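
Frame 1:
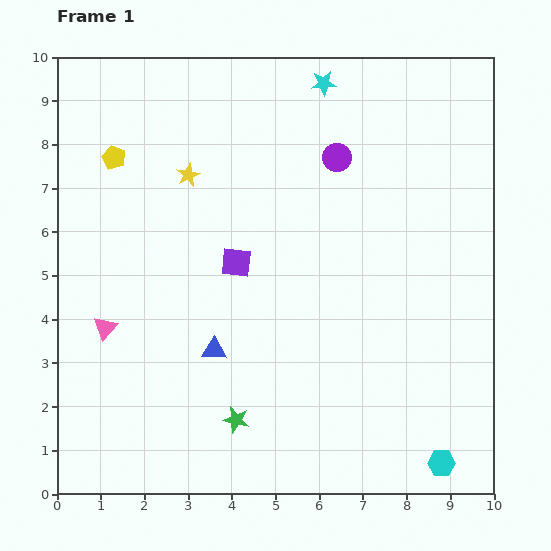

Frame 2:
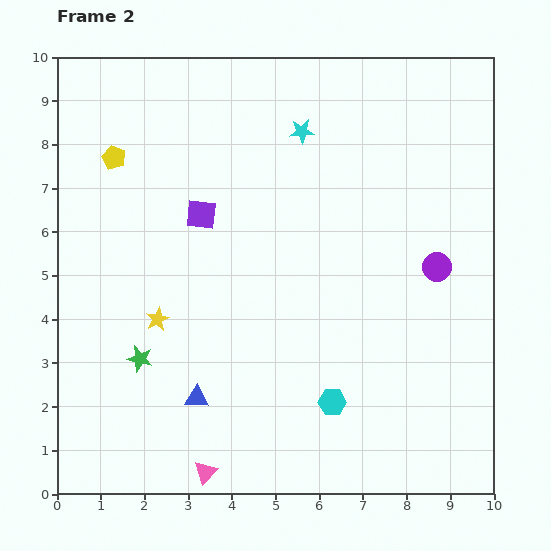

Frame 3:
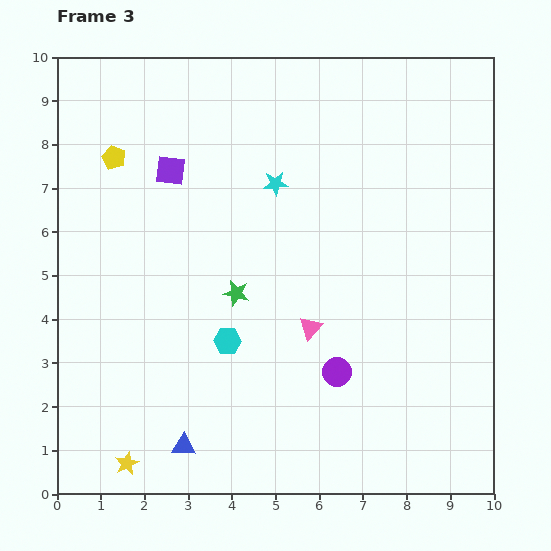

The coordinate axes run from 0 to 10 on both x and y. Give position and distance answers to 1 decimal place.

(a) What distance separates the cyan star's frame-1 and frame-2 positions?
1.2

The cyan star moved from (6.1, 9.4) to (5.6, 8.3), a distance of √(0.5² + 1.1²) ≈ 1.2.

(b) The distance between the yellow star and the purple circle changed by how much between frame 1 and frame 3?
+1.8

Distance in frame 1: 3.4. Distance in frame 3: 5.2.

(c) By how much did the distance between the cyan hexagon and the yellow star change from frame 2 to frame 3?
-0.8

Distance in frame 2: 4.4. Distance in frame 3: 3.6.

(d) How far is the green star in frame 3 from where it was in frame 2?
2.7

The green star moved from (1.9, 3.1) to (4.1, 4.6), a distance of √(2.2² + 1.5²) ≈ 2.7.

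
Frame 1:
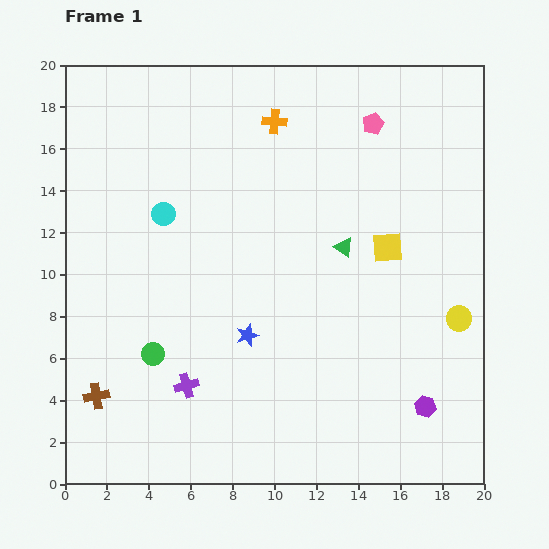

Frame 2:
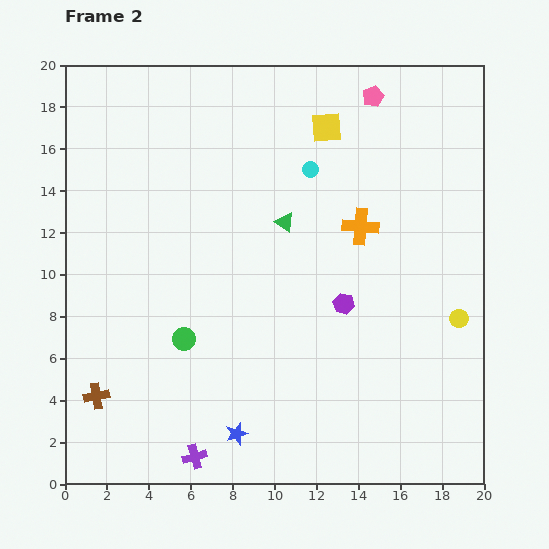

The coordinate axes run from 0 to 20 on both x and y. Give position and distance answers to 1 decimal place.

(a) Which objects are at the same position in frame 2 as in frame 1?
the brown cross, the yellow circle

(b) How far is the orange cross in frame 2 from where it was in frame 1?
6.5

The orange cross moved from (10.0, 17.3) to (14.1, 12.3), a distance of √(4.1² + 5.0²) ≈ 6.5.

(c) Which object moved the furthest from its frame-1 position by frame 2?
the cyan circle

(moved 7.3; next 6.5)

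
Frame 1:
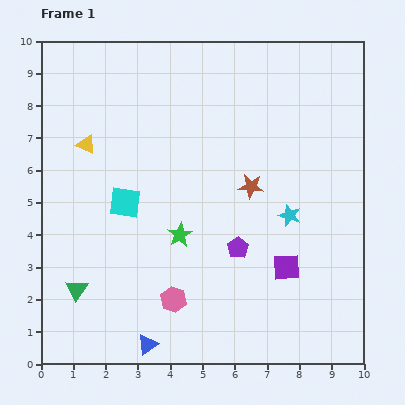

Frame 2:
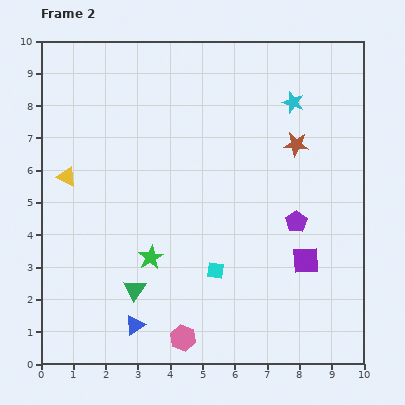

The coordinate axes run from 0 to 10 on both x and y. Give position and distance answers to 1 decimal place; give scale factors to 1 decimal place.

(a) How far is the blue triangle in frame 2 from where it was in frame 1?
0.7

The blue triangle moved from (3.3, 0.6) to (2.9, 1.2), a distance of √(0.4² + 0.6²) ≈ 0.7.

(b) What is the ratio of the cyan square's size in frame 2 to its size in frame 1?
0.6×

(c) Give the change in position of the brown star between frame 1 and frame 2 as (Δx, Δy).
(1.4, 1.3)

The brown star was at (6.5, 5.5) in frame 1 and (7.9, 6.8) in frame 2.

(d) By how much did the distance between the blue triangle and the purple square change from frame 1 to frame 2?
+0.8

Distance in frame 1: 4.9. Distance in frame 2: 5.7.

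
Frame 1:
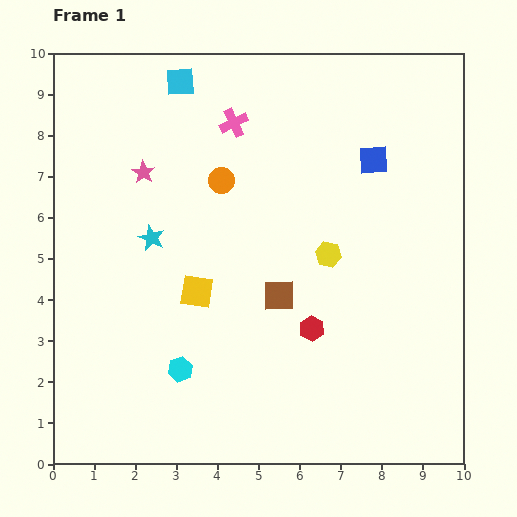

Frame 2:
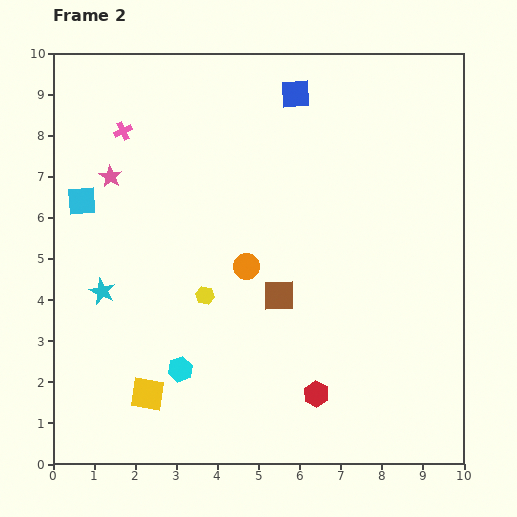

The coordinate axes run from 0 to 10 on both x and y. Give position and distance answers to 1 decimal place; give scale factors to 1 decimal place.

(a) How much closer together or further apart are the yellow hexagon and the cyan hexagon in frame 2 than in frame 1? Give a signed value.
-2.7

Distance in frame 1: 4.6. Distance in frame 2: 1.9.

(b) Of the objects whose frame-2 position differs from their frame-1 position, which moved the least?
the pink star

(moved 0.8)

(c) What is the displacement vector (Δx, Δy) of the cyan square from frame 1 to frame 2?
(-2.4, -2.9)

The cyan square was at (3.1, 9.3) in frame 1 and (0.7, 6.4) in frame 2.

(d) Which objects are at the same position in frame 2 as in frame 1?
the brown square, the cyan hexagon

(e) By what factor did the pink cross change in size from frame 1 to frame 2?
0.6×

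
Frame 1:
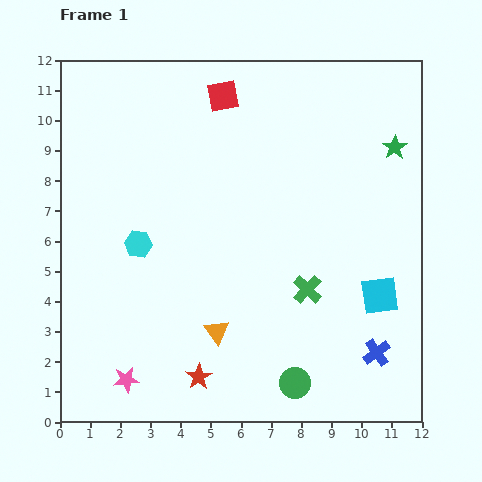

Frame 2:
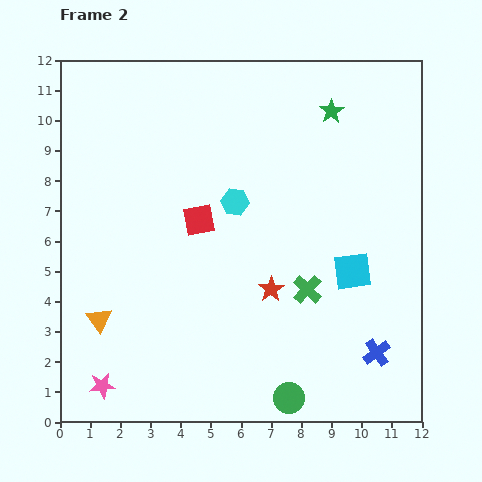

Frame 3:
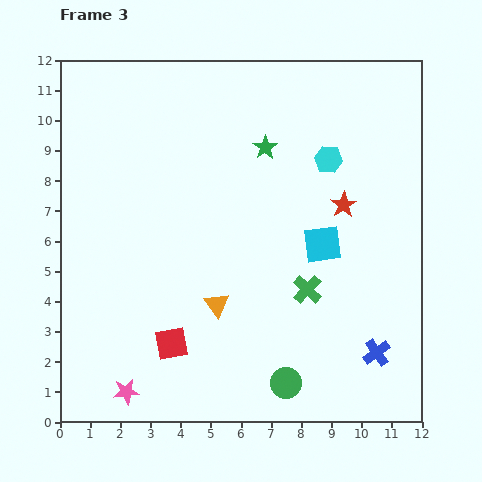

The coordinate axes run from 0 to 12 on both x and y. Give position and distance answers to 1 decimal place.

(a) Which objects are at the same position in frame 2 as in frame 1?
the blue cross, the green cross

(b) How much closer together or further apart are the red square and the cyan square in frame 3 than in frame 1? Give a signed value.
-2.4

Distance in frame 1: 8.4. Distance in frame 3: 6.0.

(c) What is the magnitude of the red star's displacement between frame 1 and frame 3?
7.5

The red star moved from (4.6, 1.5) to (9.4, 7.2), a distance of √(4.8² + 5.7²) ≈ 7.5.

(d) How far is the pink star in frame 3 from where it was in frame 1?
0.4

The pink star moved from (2.2, 1.4) to (2.2, 1.0), a distance of √(0.0² + 0.4²) ≈ 0.4.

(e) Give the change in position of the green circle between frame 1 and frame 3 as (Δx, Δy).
(-0.3, 0.0)

The green circle was at (7.8, 1.3) in frame 1 and (7.5, 1.3) in frame 3.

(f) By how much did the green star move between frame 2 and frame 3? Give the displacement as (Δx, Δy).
(-2.2, -1.2)

The green star was at (9.0, 10.3) in frame 2 and (6.8, 9.1) in frame 3.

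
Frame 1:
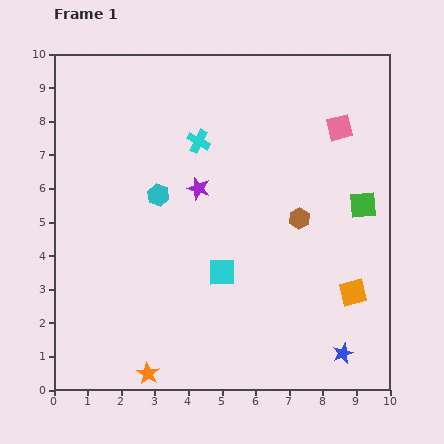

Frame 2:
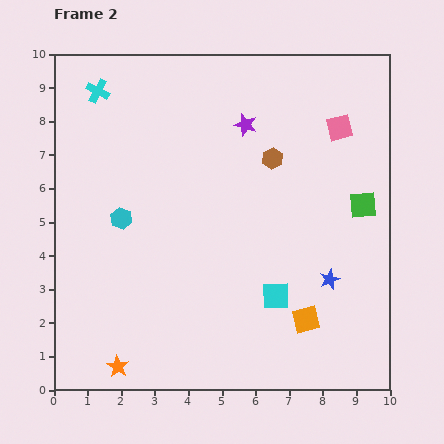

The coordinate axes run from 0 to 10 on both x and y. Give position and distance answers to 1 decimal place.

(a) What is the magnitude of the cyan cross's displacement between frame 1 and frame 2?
3.4

The cyan cross moved from (4.3, 7.4) to (1.3, 8.9), a distance of √(3.0² + 1.5²) ≈ 3.4.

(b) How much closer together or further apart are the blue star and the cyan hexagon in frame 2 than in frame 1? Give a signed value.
-0.7

Distance in frame 1: 7.2. Distance in frame 2: 6.5.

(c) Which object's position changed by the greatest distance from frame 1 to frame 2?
the cyan cross

(moved 3.4; next 2.4)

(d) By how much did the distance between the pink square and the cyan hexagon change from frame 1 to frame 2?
+1.2

Distance in frame 1: 5.8. Distance in frame 2: 7.0.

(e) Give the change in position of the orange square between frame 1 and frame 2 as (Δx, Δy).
(-1.4, -0.8)

The orange square was at (8.9, 2.9) in frame 1 and (7.5, 2.1) in frame 2.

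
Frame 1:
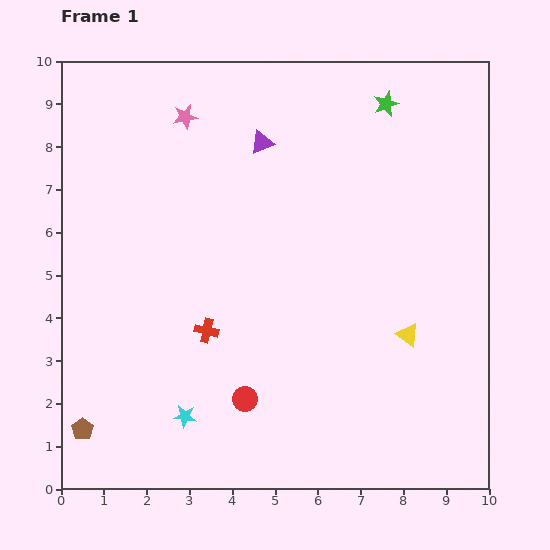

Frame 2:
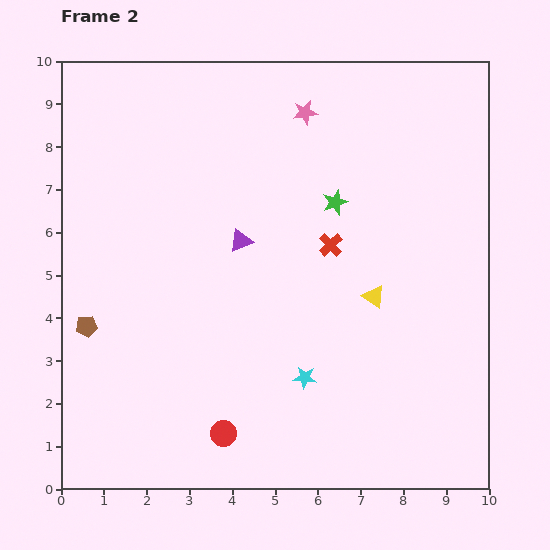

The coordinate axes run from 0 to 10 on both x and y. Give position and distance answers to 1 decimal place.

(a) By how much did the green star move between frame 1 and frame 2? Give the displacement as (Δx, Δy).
(-1.2, -2.3)

The green star was at (7.6, 9.0) in frame 1 and (6.4, 6.7) in frame 2.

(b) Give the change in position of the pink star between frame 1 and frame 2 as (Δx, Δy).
(2.8, 0.1)

The pink star was at (2.9, 8.7) in frame 1 and (5.7, 8.8) in frame 2.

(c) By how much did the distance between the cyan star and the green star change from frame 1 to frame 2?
-4.5

Distance in frame 1: 8.7. Distance in frame 2: 4.2.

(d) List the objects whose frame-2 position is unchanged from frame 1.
none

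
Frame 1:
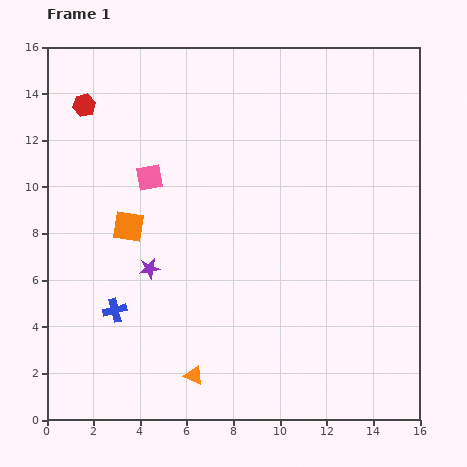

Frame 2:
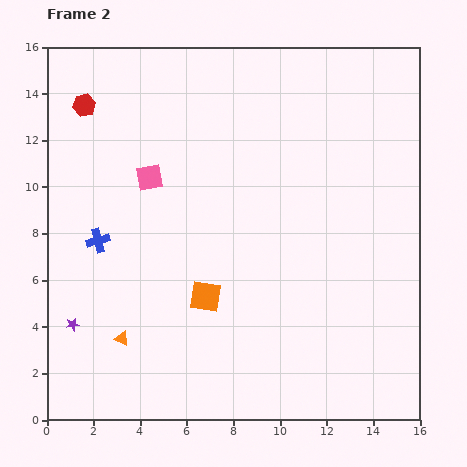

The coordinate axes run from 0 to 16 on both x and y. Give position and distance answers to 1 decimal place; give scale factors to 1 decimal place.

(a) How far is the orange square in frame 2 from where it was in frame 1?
4.5

The orange square moved from (3.5, 8.3) to (6.8, 5.3), a distance of √(3.3² + 3.0²) ≈ 4.5.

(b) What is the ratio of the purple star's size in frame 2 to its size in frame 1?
0.6×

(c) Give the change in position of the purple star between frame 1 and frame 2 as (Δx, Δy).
(-3.3, -2.4)

The purple star was at (4.4, 6.5) in frame 1 and (1.1, 4.1) in frame 2.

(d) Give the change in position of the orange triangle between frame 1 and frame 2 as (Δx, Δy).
(-3.1, 1.6)

The orange triangle was at (6.3, 1.9) in frame 1 and (3.2, 3.5) in frame 2.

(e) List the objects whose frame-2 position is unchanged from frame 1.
the pink square, the red hexagon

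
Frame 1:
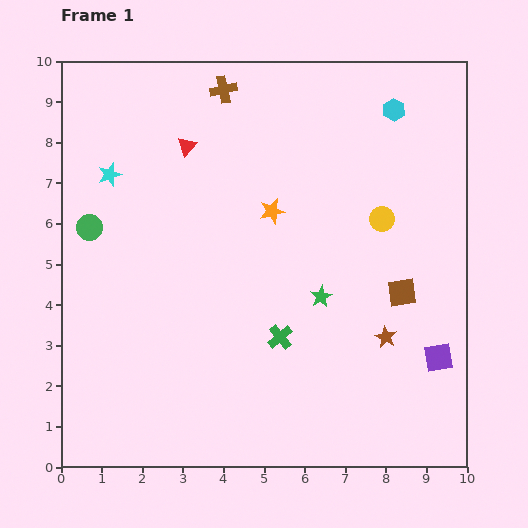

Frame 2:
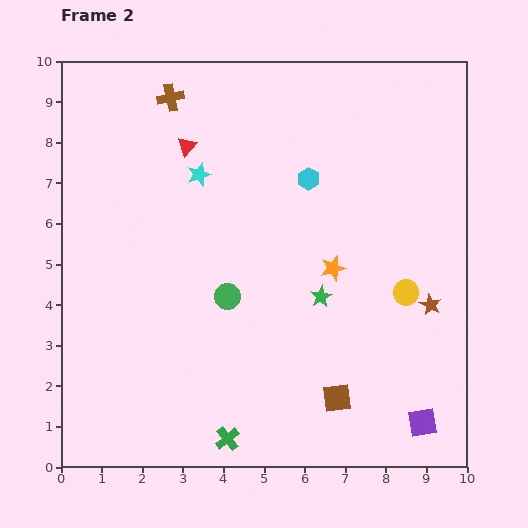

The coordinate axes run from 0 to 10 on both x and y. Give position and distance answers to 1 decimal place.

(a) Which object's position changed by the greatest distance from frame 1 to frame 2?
the green circle

(moved 3.8; next 3.1)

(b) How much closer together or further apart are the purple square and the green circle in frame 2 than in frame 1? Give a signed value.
-3.5

Distance in frame 1: 9.2. Distance in frame 2: 5.7.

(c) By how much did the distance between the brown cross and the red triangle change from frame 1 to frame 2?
-0.4

Distance in frame 1: 1.7. Distance in frame 2: 1.3.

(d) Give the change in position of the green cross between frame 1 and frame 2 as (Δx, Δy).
(-1.3, -2.5)

The green cross was at (5.4, 3.2) in frame 1 and (4.1, 0.7) in frame 2.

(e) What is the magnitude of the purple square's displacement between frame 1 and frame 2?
1.6

The purple square moved from (9.3, 2.7) to (8.9, 1.1), a distance of √(0.4² + 1.6²) ≈ 1.6.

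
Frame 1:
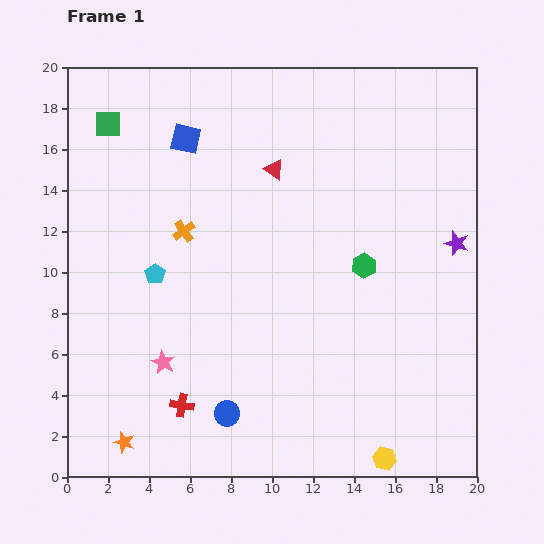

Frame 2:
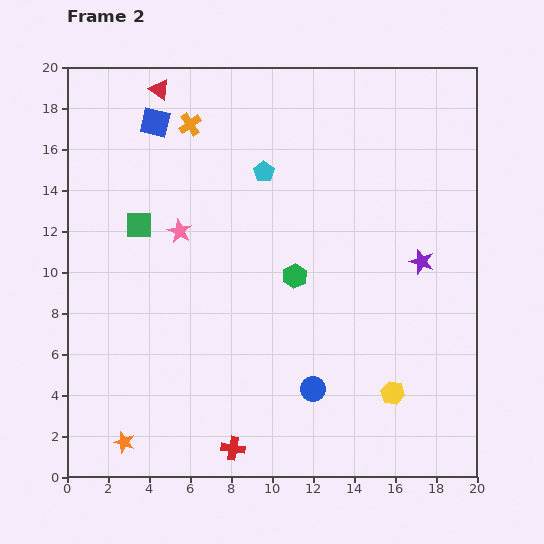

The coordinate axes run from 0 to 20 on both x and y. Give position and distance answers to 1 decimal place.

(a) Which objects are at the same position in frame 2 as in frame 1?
the orange star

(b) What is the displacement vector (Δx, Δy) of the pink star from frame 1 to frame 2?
(0.8, 6.4)

The pink star was at (4.7, 5.6) in frame 1 and (5.5, 12.0) in frame 2.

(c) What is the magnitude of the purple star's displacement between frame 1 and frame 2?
1.9

The purple star moved from (19.0, 11.4) to (17.3, 10.5), a distance of √(1.7² + 0.9²) ≈ 1.9.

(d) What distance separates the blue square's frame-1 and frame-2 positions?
1.7

The blue square moved from (5.8, 16.5) to (4.3, 17.3), a distance of √(1.5² + 0.8²) ≈ 1.7.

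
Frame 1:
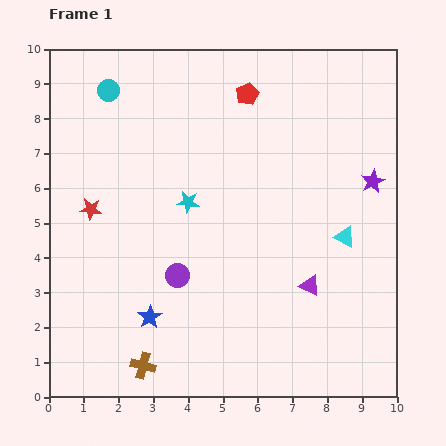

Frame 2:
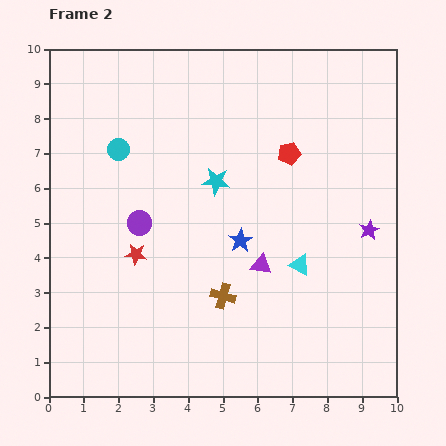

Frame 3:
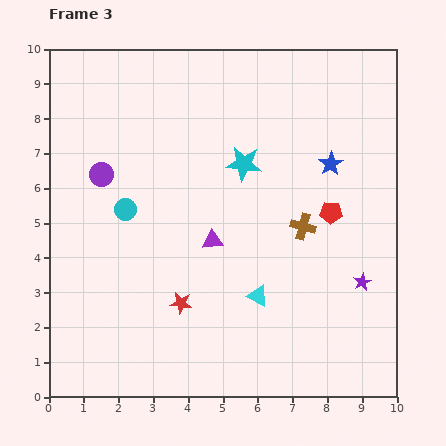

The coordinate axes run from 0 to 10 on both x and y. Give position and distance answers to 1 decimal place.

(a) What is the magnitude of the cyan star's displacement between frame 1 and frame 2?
1.0

The cyan star moved from (4.0, 5.6) to (4.8, 6.2), a distance of √(0.8² + 0.6²) ≈ 1.0.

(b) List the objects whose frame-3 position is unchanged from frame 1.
none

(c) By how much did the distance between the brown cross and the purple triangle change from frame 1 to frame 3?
-2.7

Distance in frame 1: 5.3. Distance in frame 3: 2.6.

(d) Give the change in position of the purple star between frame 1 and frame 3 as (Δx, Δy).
(-0.3, -2.9)

The purple star was at (9.3, 6.2) in frame 1 and (9.0, 3.3) in frame 3.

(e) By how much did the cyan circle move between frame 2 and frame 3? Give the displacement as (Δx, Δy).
(0.2, -1.7)

The cyan circle was at (2.0, 7.1) in frame 2 and (2.2, 5.4) in frame 3.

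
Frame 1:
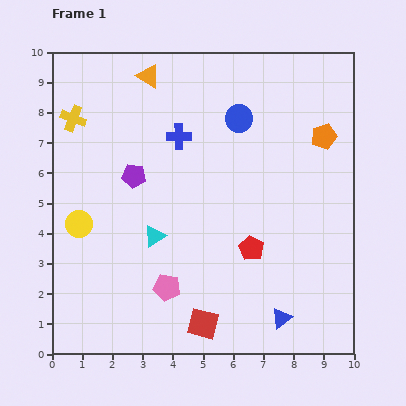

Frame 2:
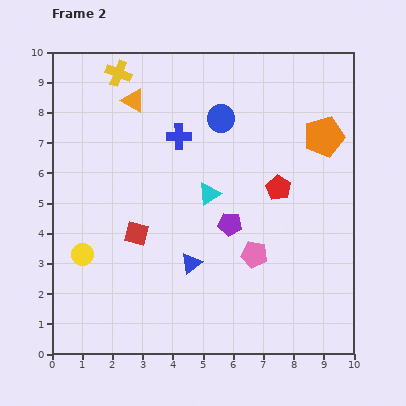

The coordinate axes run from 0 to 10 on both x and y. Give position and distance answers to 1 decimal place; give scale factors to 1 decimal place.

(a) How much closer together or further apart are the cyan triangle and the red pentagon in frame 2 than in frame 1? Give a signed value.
-0.9

Distance in frame 1: 3.2. Distance in frame 2: 2.3.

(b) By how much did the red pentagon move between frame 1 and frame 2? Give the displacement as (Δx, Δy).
(0.9, 2.0)

The red pentagon was at (6.6, 3.5) in frame 1 and (7.5, 5.5) in frame 2.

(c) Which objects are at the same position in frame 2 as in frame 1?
the blue cross, the orange pentagon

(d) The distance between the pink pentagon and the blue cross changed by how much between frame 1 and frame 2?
-0.4

Distance in frame 1: 5.0. Distance in frame 2: 4.6.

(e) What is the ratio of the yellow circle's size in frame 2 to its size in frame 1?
0.8×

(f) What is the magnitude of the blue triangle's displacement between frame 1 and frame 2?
3.5

The blue triangle moved from (7.6, 1.2) to (4.6, 3.0), a distance of √(3.0² + 1.8²) ≈ 3.5.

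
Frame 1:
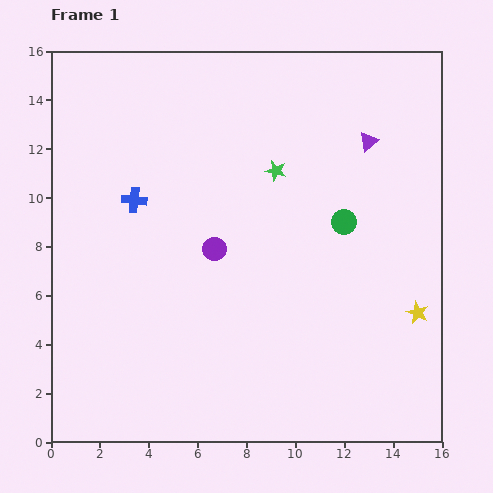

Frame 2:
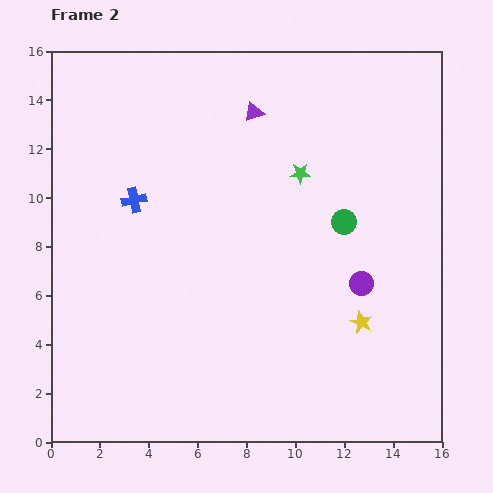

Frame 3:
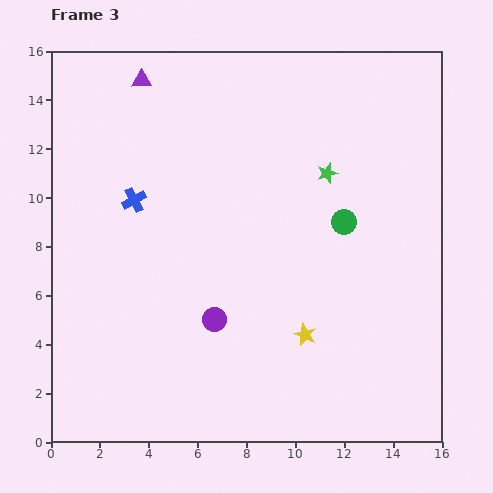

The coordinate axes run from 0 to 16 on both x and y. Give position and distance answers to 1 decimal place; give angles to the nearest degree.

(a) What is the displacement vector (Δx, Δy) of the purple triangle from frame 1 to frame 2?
(-4.7, 1.2)

The purple triangle was at (13.0, 12.3) in frame 1 and (8.3, 13.5) in frame 2.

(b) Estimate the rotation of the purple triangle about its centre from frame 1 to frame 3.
37° clockwise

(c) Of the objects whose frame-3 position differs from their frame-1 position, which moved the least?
the green star

(moved 2.1)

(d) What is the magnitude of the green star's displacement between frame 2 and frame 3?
1.1

The green star moved from (10.2, 11.0) to (11.3, 11.0), a distance of √(1.1² + 0.0²) ≈ 1.1.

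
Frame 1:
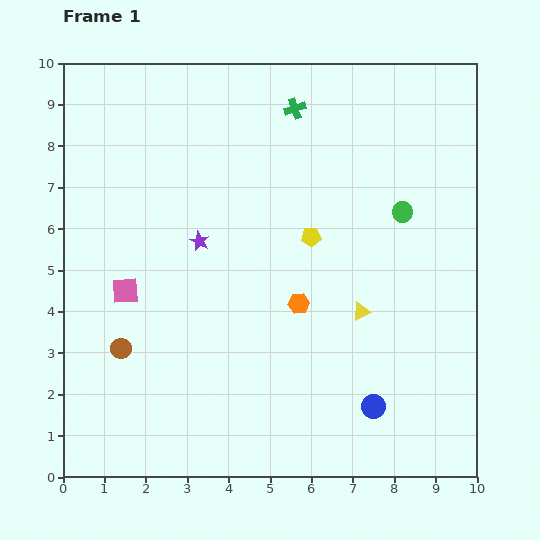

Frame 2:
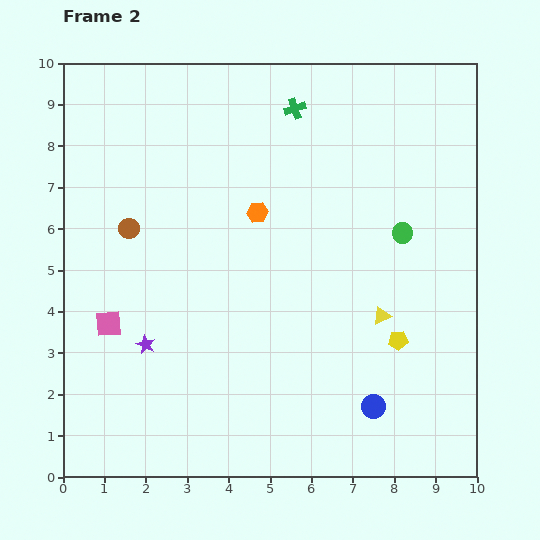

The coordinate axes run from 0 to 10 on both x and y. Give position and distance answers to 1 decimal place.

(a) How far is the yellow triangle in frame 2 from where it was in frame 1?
0.5

The yellow triangle moved from (7.2, 4.0) to (7.7, 3.9), a distance of √(0.5² + 0.1²) ≈ 0.5.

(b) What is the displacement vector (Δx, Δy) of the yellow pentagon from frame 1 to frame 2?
(2.1, -2.5)

The yellow pentagon was at (6.0, 5.8) in frame 1 and (8.1, 3.3) in frame 2.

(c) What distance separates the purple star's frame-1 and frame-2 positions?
2.8

The purple star moved from (3.3, 5.7) to (2.0, 3.2), a distance of √(1.3² + 2.5²) ≈ 2.8.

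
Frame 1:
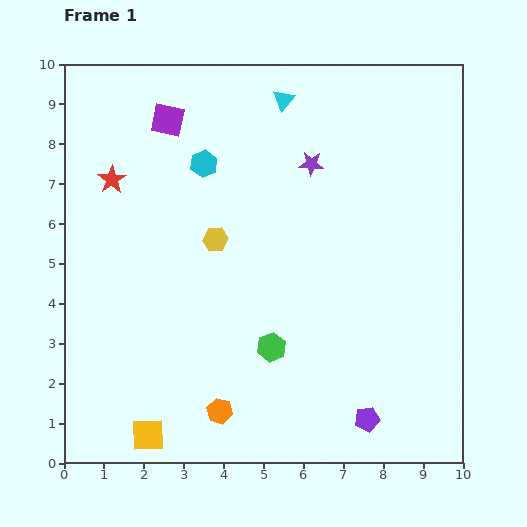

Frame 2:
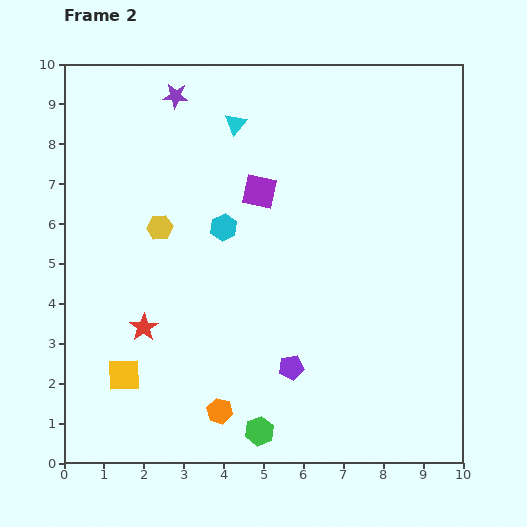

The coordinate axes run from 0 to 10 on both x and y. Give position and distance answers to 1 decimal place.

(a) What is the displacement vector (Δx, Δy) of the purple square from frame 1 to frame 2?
(2.3, -1.8)

The purple square was at (2.6, 8.6) in frame 1 and (4.9, 6.8) in frame 2.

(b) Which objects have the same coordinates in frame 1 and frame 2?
the orange hexagon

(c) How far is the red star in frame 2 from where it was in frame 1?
3.8

The red star moved from (1.2, 7.1) to (2.0, 3.4), a distance of √(0.8² + 3.7²) ≈ 3.8.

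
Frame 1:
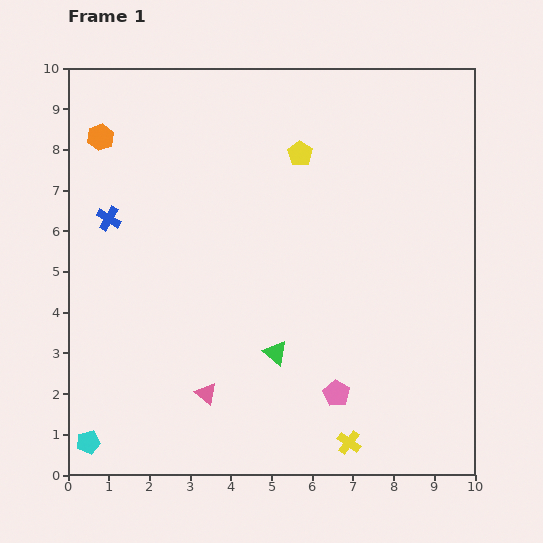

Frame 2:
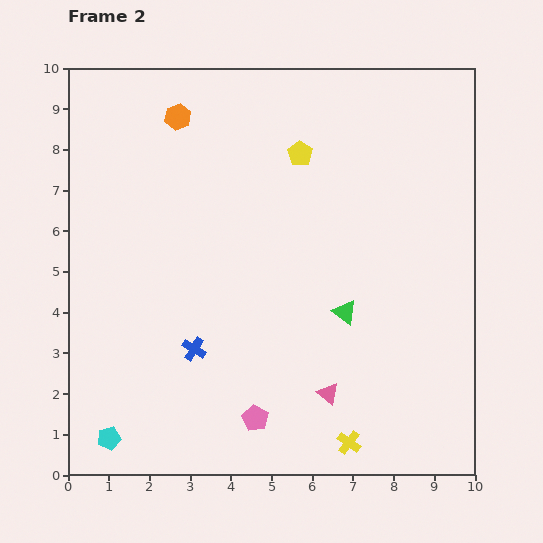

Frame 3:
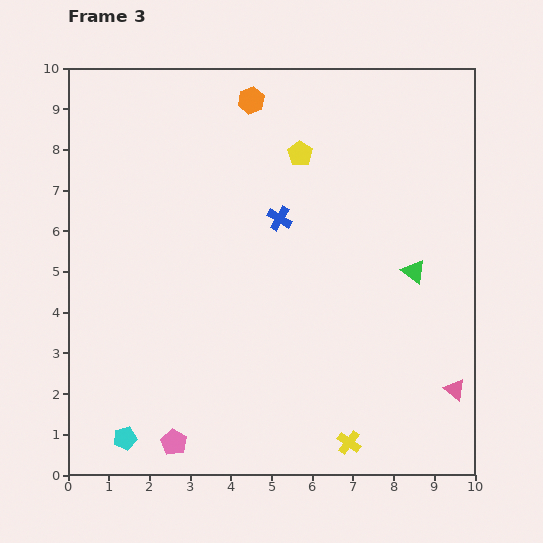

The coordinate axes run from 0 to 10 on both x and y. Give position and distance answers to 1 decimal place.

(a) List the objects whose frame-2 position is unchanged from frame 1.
the yellow pentagon, the yellow cross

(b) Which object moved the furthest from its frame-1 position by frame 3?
the pink triangle

(moved 6.1; next 4.2)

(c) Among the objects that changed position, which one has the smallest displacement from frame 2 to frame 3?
the cyan pentagon

(moved 0.4)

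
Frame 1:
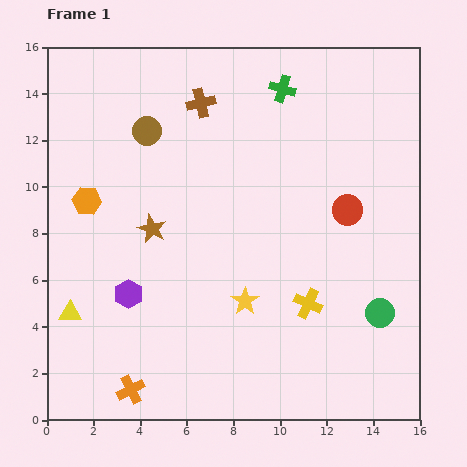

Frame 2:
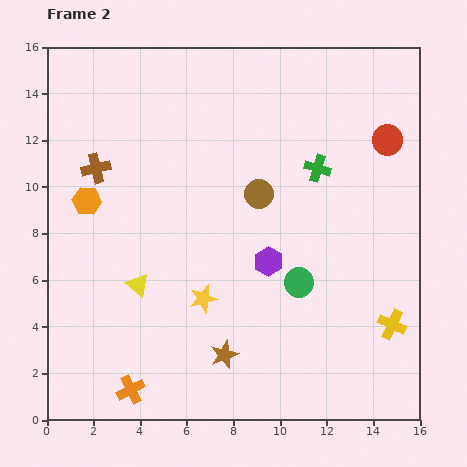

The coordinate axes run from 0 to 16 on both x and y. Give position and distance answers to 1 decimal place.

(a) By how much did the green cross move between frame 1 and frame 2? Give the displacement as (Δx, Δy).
(1.5, -3.4)

The green cross was at (10.1, 14.2) in frame 1 and (11.6, 10.8) in frame 2.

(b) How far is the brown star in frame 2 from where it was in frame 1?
6.2

The brown star moved from (4.5, 8.2) to (7.6, 2.8), a distance of √(3.1² + 5.4²) ≈ 6.2.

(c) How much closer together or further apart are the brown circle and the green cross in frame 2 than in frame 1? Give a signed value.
-3.4

Distance in frame 1: 6.1. Distance in frame 2: 2.7.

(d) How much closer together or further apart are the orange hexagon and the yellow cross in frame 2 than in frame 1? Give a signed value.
+3.6

Distance in frame 1: 10.5. Distance in frame 2: 14.1.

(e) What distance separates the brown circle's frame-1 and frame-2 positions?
5.5

The brown circle moved from (4.3, 12.4) to (9.1, 9.7), a distance of √(4.8² + 2.7²) ≈ 5.5.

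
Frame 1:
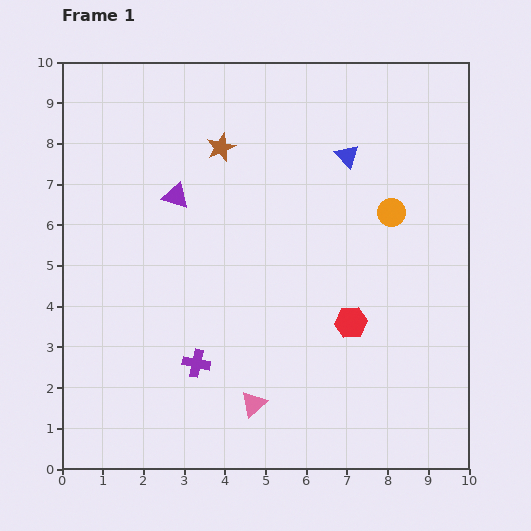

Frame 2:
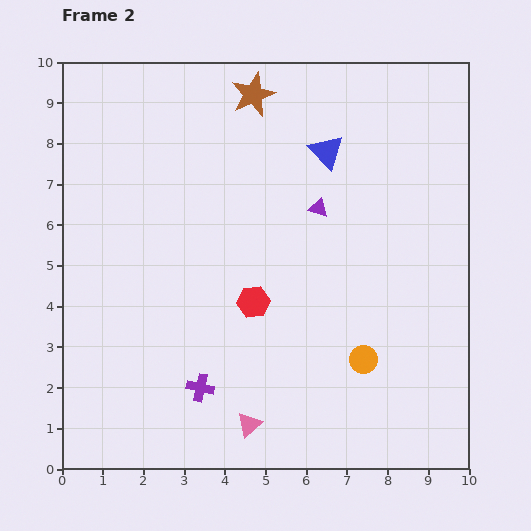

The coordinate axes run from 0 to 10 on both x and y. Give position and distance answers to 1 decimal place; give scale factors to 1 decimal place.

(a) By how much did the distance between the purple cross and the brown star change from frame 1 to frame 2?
+2.0

Distance in frame 1: 5.3. Distance in frame 2: 7.3.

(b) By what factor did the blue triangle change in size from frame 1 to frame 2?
1.5×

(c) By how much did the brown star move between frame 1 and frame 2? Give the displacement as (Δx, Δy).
(0.8, 1.3)

The brown star was at (3.9, 7.9) in frame 1 and (4.7, 9.2) in frame 2.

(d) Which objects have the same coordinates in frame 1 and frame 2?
none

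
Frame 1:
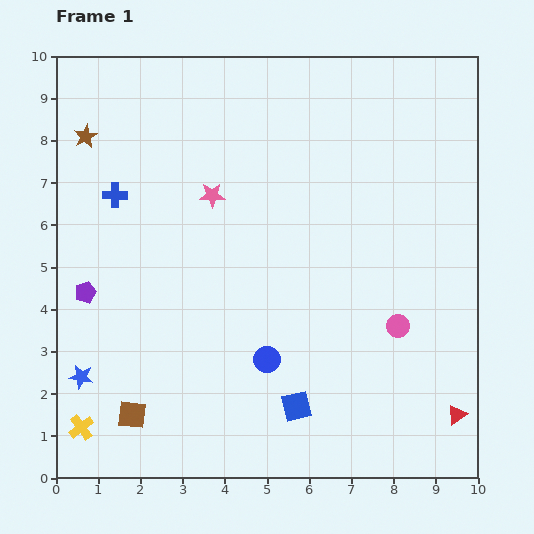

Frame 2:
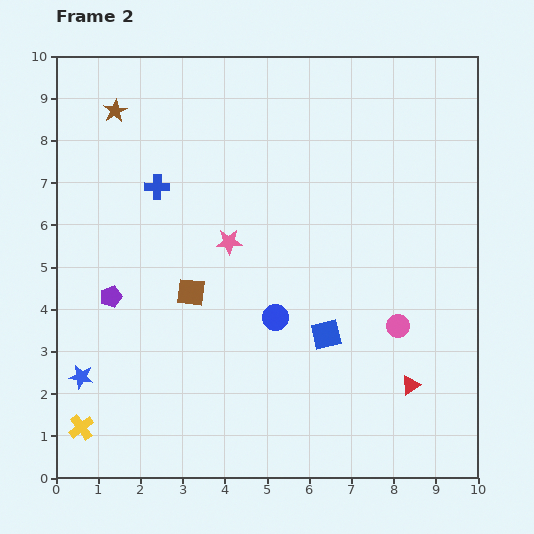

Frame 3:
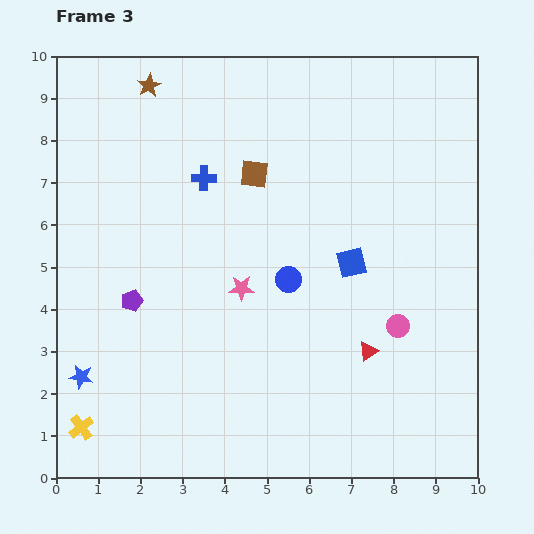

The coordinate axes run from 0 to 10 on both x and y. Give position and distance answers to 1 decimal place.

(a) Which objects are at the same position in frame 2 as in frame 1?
the pink circle, the yellow cross, the blue star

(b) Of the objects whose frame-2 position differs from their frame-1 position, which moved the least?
the purple pentagon

(moved 0.6)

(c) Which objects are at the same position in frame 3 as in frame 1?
the pink circle, the yellow cross, the blue star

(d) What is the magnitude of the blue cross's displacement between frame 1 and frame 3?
2.1

The blue cross moved from (1.4, 6.7) to (3.5, 7.1), a distance of √(2.1² + 0.4²) ≈ 2.1.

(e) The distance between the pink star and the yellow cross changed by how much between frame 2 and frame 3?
-0.6

Distance in frame 2: 5.6. Distance in frame 3: 5.0.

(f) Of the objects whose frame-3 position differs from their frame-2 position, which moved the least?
the purple pentagon

(moved 0.5)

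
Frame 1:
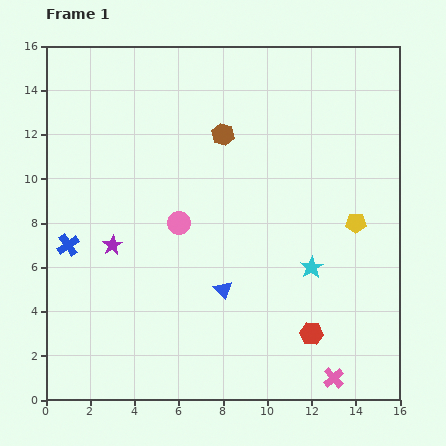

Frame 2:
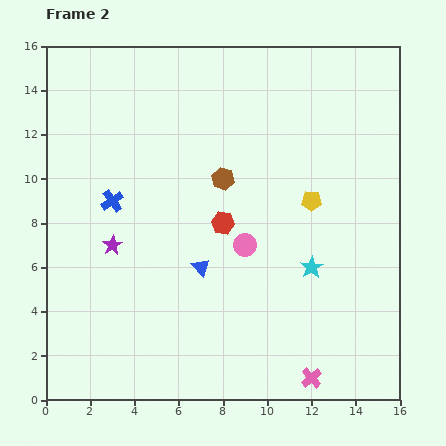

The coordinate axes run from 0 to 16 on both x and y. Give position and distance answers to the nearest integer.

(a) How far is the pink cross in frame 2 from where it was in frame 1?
1

The pink cross moved from (13, 1) to (12, 1), a distance of √(1² + 0²) ≈ 1.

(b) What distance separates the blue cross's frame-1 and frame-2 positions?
3

The blue cross moved from (1, 7) to (3, 9), a distance of √(2² + 2²) ≈ 3.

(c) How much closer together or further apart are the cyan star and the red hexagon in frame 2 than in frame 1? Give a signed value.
+1

Distance in frame 1: 3. Distance in frame 2: 4.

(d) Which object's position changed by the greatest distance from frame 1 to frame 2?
the red hexagon

(moved 6; next 3)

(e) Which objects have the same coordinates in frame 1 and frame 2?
the purple star, the cyan star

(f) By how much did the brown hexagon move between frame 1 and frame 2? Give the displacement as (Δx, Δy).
(0, -2)

The brown hexagon was at (8, 12) in frame 1 and (8, 10) in frame 2.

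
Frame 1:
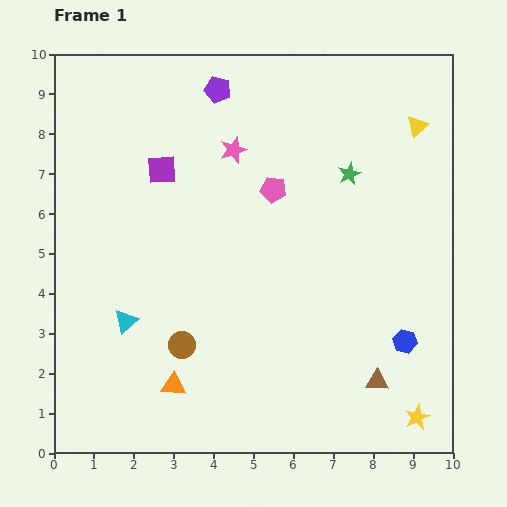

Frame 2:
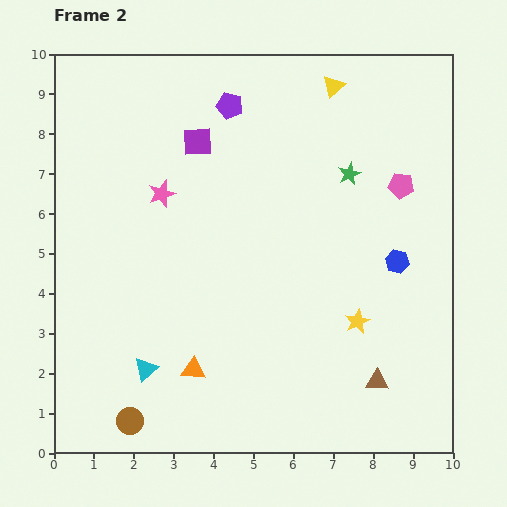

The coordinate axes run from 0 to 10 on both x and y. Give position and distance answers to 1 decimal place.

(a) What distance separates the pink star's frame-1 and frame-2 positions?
2.1

The pink star moved from (4.5, 7.6) to (2.7, 6.5), a distance of √(1.8² + 1.1²) ≈ 2.1.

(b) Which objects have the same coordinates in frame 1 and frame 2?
the green star, the brown triangle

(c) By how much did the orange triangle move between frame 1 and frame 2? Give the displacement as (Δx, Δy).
(0.5, 0.4)

The orange triangle was at (3.0, 1.7) in frame 1 and (3.5, 2.1) in frame 2.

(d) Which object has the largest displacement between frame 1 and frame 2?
the pink pentagon

(moved 3.2; next 2.8)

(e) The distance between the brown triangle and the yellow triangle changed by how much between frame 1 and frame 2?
+1.0

Distance in frame 1: 6.5. Distance in frame 2: 7.5.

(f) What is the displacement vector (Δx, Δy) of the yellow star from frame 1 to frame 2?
(-1.5, 2.4)

The yellow star was at (9.1, 0.9) in frame 1 and (7.6, 3.3) in frame 2.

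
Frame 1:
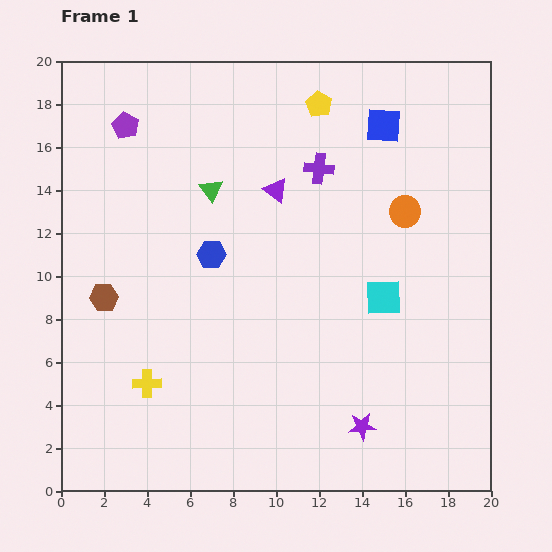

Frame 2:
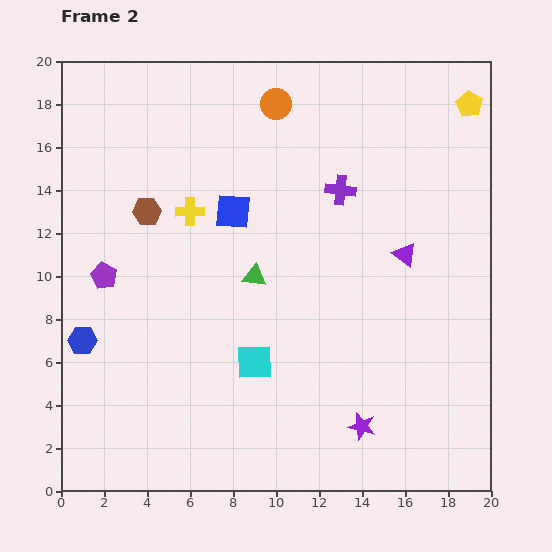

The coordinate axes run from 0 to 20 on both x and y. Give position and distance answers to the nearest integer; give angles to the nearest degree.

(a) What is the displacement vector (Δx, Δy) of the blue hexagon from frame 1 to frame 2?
(-6, -4)

The blue hexagon was at (7, 11) in frame 1 and (1, 7) in frame 2.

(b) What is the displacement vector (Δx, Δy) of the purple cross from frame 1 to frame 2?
(1, -1)

The purple cross was at (12, 15) in frame 1 and (13, 14) in frame 2.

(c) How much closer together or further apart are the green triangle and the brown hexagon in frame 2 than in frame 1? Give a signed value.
-1

Distance in frame 1: 7. Distance in frame 2: 6.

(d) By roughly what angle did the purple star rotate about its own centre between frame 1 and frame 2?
18° clockwise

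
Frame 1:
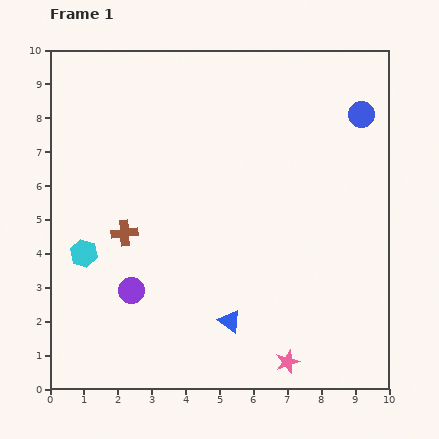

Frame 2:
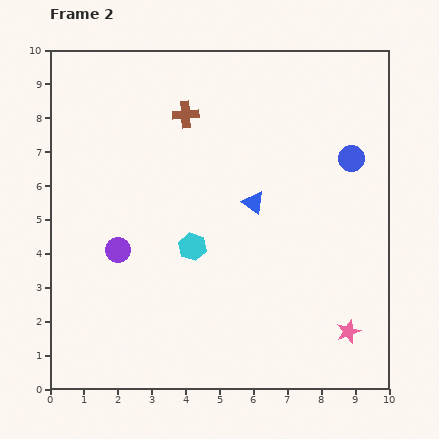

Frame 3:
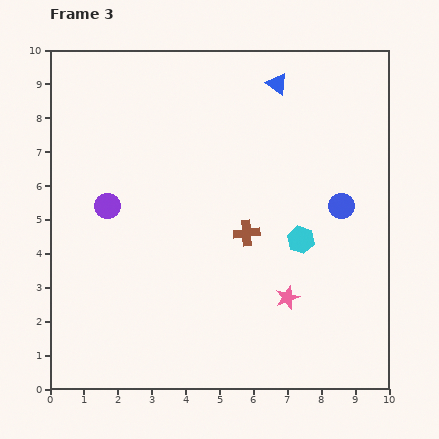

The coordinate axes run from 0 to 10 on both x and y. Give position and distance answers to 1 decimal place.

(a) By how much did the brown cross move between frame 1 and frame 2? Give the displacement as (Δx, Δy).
(1.8, 3.5)

The brown cross was at (2.2, 4.6) in frame 1 and (4.0, 8.1) in frame 2.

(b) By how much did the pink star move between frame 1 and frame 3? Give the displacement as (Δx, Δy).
(0.0, 1.9)

The pink star was at (7.0, 0.8) in frame 1 and (7.0, 2.7) in frame 3.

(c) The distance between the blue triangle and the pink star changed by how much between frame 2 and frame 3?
+1.6

Distance in frame 2: 4.7. Distance in frame 3: 6.3.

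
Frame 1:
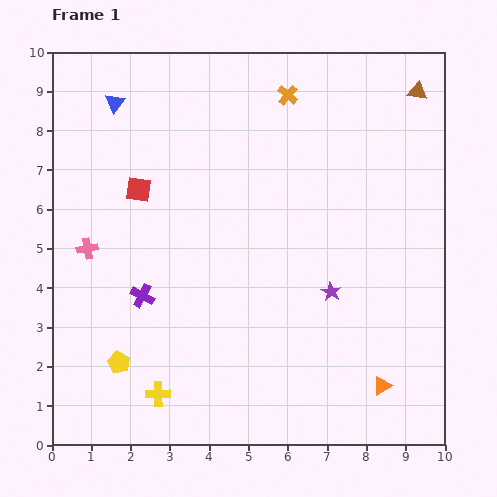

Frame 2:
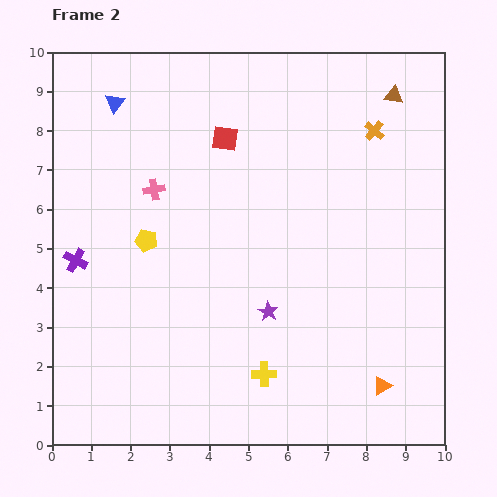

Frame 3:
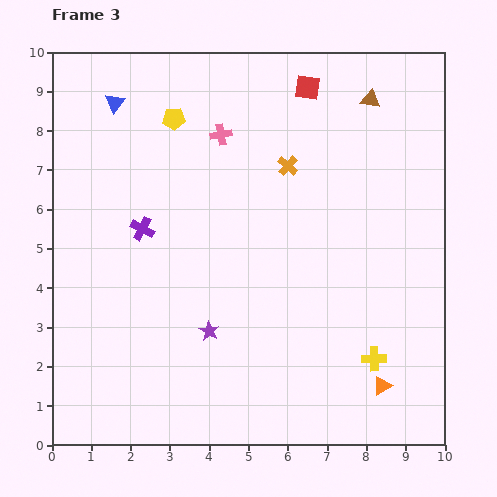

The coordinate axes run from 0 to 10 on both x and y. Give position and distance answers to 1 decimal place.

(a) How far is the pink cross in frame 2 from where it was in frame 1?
2.3

The pink cross moved from (0.9, 5.0) to (2.6, 6.5), a distance of √(1.7² + 1.5²) ≈ 2.3.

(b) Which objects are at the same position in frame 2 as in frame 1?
the blue triangle, the orange triangle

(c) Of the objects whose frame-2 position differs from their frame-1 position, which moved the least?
the brown triangle

(moved 0.6)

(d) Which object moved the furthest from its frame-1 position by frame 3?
the yellow pentagon

(moved 6.4; next 5.6)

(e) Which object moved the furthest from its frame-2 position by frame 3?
the yellow pentagon

(moved 3.2; next 2.8)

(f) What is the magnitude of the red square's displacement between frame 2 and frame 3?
2.5

The red square moved from (4.4, 7.8) to (6.5, 9.1), a distance of √(2.1² + 1.3²) ≈ 2.5.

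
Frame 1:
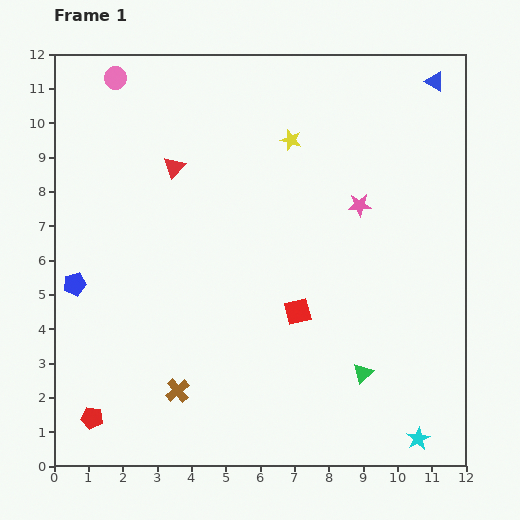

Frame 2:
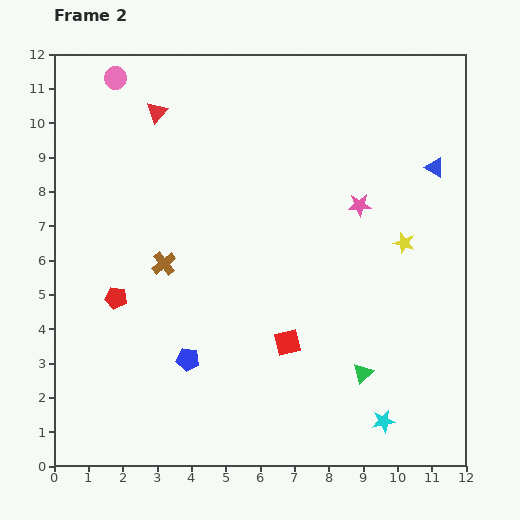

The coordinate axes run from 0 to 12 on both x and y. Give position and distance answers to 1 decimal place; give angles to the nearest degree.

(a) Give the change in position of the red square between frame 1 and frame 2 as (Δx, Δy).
(-0.3, -0.9)

The red square was at (7.1, 4.5) in frame 1 and (6.8, 3.6) in frame 2.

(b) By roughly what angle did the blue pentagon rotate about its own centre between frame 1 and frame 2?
23° clockwise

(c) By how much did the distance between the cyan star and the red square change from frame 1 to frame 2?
-1.5

Distance in frame 1: 5.1. Distance in frame 2: 3.6.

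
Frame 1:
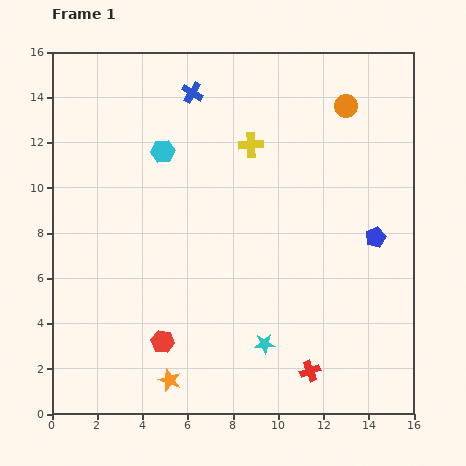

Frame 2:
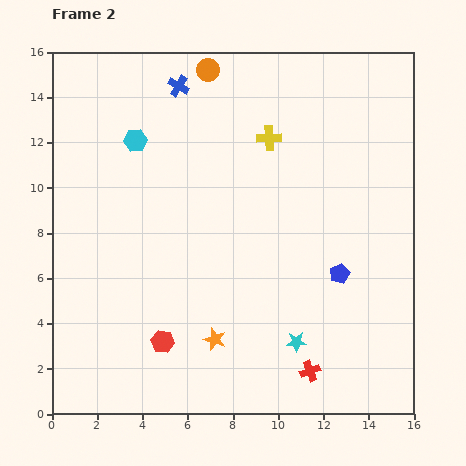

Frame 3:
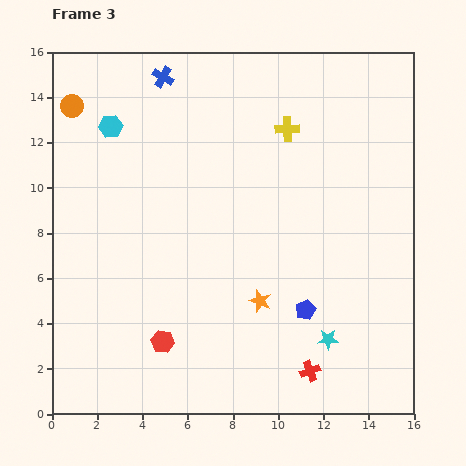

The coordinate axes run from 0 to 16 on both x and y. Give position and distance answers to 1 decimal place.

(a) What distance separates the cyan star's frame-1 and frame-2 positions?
1.4

The cyan star moved from (9.4, 3.1) to (10.8, 3.2), a distance of √(1.4² + 0.1²) ≈ 1.4.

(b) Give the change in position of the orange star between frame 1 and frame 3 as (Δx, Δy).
(4.0, 3.5)

The orange star was at (5.2, 1.5) in frame 1 and (9.2, 5.0) in frame 3.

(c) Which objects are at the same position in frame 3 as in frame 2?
the red cross, the red hexagon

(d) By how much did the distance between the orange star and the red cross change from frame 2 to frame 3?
-0.6

Distance in frame 2: 4.4. Distance in frame 3: 3.8.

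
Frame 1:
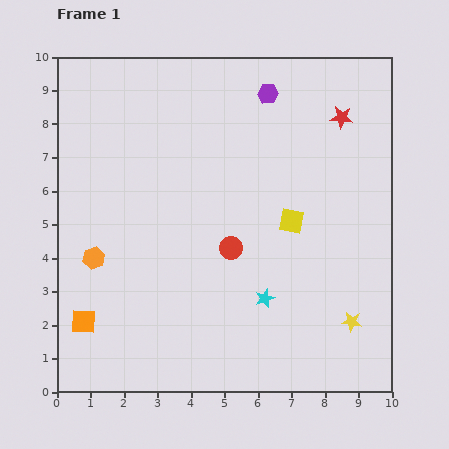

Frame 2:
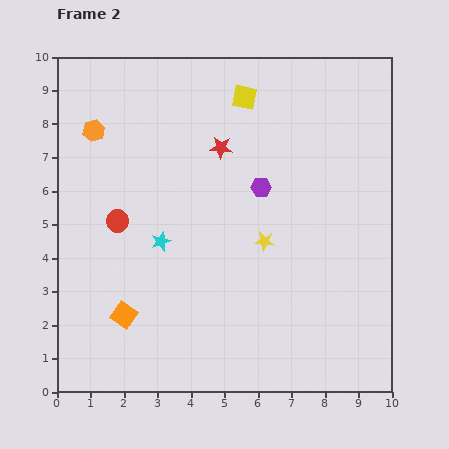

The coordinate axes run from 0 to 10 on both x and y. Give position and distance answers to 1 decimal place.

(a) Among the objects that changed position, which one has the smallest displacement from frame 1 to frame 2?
the orange square

(moved 1.2)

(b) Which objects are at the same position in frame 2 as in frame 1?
none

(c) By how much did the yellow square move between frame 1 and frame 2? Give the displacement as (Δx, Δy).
(-1.4, 3.7)

The yellow square was at (7.0, 5.1) in frame 1 and (5.6, 8.8) in frame 2.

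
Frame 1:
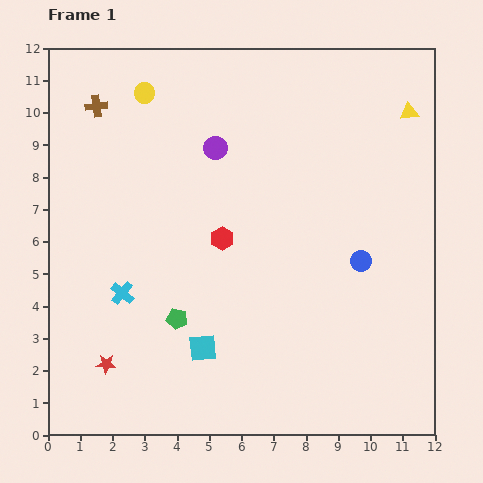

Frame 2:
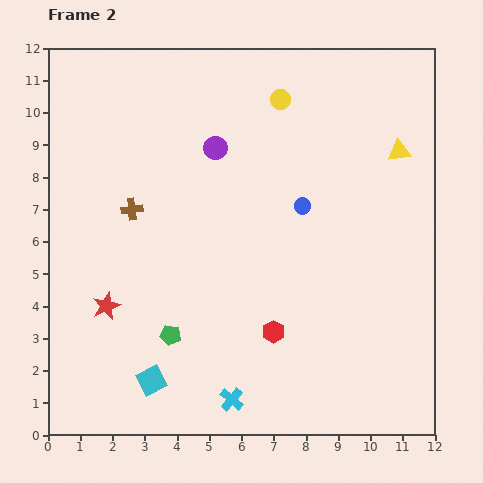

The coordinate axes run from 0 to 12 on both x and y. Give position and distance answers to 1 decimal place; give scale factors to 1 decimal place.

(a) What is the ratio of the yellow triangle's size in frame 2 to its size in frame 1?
1.3×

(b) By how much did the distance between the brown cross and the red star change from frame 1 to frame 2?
-4.9

Distance in frame 1: 8.0. Distance in frame 2: 3.1.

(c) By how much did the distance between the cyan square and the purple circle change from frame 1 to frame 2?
+1.3

Distance in frame 1: 6.2. Distance in frame 2: 7.5.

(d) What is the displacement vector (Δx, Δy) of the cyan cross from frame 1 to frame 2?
(3.4, -3.3)

The cyan cross was at (2.3, 4.4) in frame 1 and (5.7, 1.1) in frame 2.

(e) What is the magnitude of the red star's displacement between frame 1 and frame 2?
1.8

The red star moved from (1.8, 2.2) to (1.8, 4.0), a distance of √(0.0² + 1.8²) ≈ 1.8.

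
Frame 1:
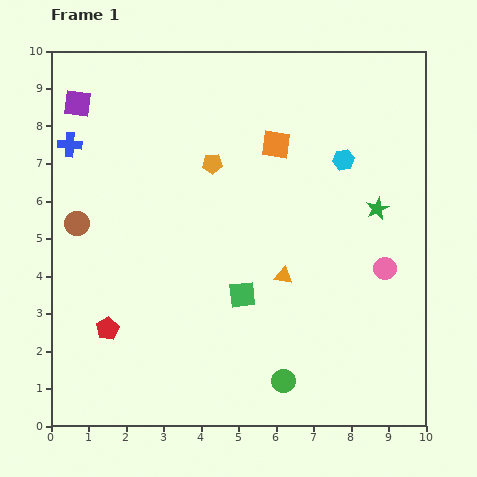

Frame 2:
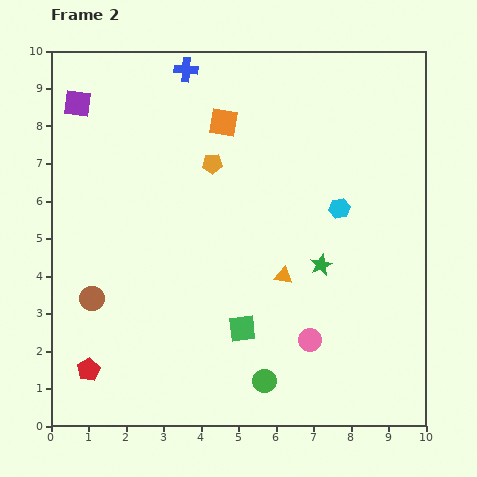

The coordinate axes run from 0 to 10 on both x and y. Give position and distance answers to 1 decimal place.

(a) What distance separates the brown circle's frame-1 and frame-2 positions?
2.0

The brown circle moved from (0.7, 5.4) to (1.1, 3.4), a distance of √(0.4² + 2.0²) ≈ 2.0.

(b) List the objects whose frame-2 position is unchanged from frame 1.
the orange pentagon, the orange triangle, the purple square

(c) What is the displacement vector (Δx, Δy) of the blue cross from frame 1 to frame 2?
(3.1, 2.0)

The blue cross was at (0.5, 7.5) in frame 1 and (3.6, 9.5) in frame 2.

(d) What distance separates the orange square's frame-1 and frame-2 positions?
1.5

The orange square moved from (6.0, 7.5) to (4.6, 8.1), a distance of √(1.4² + 0.6²) ≈ 1.5.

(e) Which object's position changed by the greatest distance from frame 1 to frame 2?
the blue cross

(moved 3.7; next 2.8)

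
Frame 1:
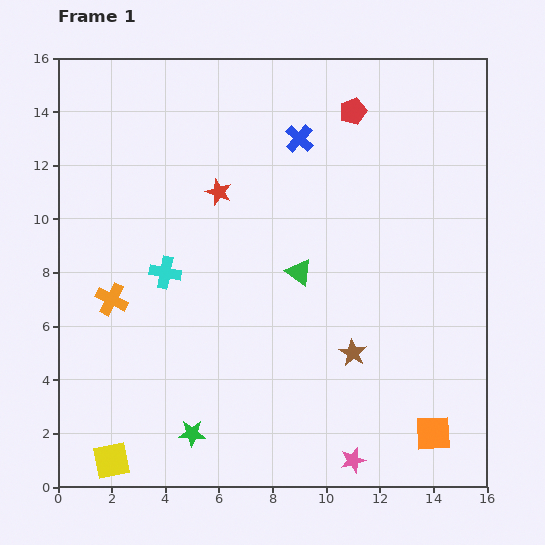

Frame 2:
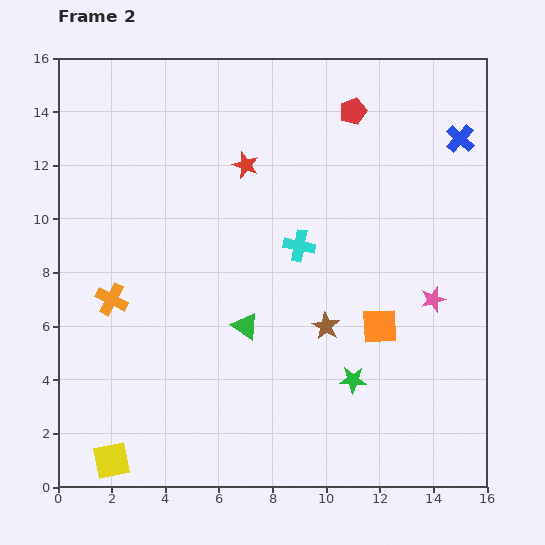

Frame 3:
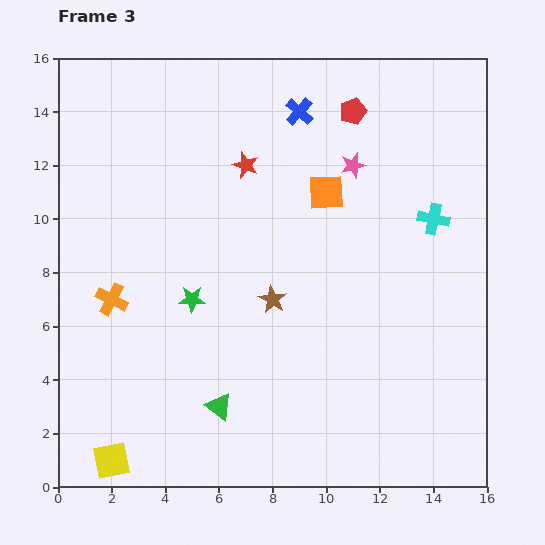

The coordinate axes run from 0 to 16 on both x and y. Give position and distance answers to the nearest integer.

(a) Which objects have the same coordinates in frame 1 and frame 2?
the orange cross, the yellow square, the red pentagon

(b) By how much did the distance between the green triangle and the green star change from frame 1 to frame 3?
-3

Distance in frame 1: 7. Distance in frame 3: 4.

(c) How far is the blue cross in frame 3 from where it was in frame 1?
1

The blue cross moved from (9, 13) to (9, 14), a distance of √(0² + 1²) ≈ 1.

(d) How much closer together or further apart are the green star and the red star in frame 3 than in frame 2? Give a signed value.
-4

Distance in frame 2: 9. Distance in frame 3: 5.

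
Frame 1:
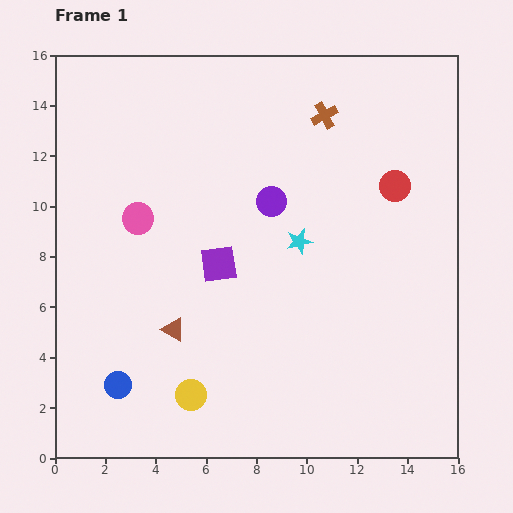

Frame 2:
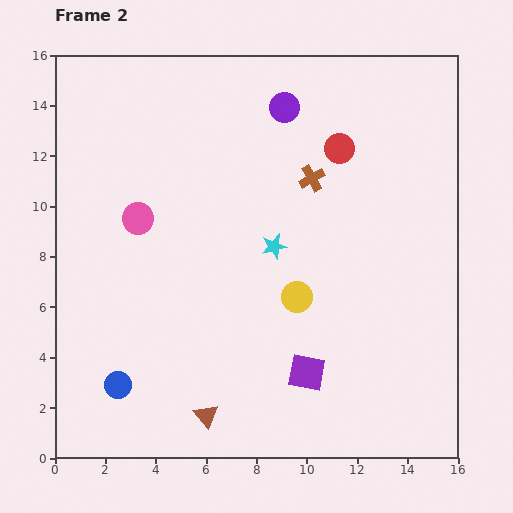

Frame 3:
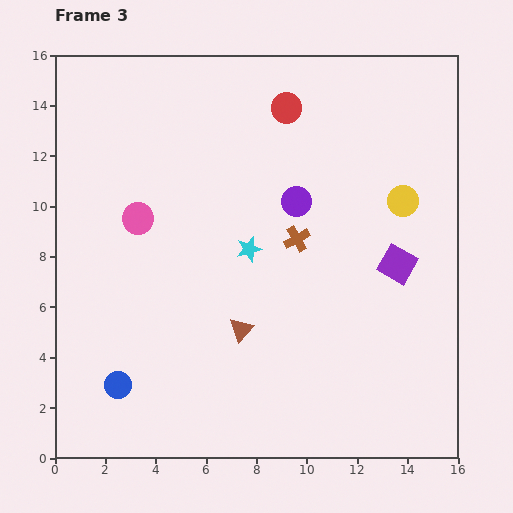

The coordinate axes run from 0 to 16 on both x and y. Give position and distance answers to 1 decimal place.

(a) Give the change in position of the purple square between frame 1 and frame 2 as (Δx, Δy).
(3.5, -4.3)

The purple square was at (6.5, 7.7) in frame 1 and (10.0, 3.4) in frame 2.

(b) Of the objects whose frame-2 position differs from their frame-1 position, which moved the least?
the cyan star

(moved 1.0)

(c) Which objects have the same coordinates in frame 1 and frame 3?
the blue circle, the pink circle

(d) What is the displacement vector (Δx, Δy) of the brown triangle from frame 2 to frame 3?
(1.4, 3.4)

The brown triangle was at (6.0, 1.7) in frame 2 and (7.4, 5.1) in frame 3.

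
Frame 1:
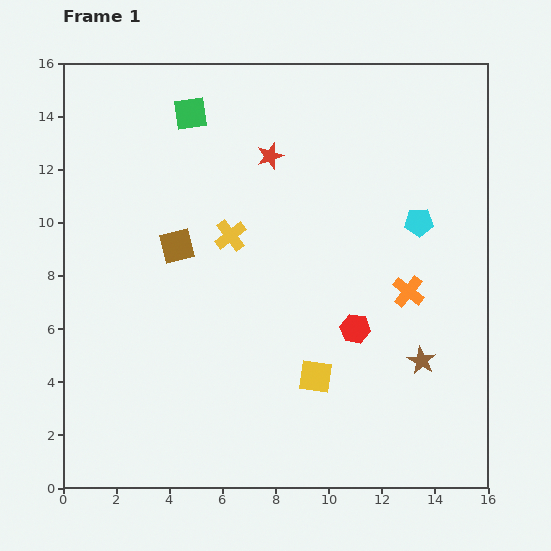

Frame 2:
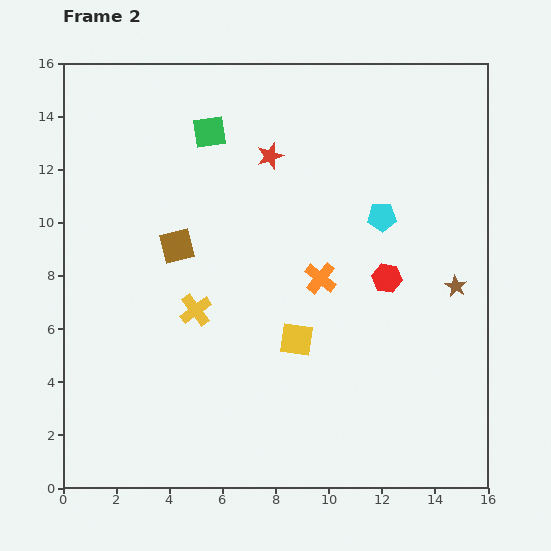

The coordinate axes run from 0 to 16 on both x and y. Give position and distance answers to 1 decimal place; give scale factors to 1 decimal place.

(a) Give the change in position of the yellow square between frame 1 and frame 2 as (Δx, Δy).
(-0.7, 1.4)

The yellow square was at (9.5, 4.2) in frame 1 and (8.8, 5.6) in frame 2.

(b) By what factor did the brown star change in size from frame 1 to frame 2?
0.8×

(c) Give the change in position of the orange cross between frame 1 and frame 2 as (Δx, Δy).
(-3.3, 0.5)

The orange cross was at (13.0, 7.4) in frame 1 and (9.7, 7.9) in frame 2.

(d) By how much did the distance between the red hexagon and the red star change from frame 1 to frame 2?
-0.8

Distance in frame 1: 7.2. Distance in frame 2: 6.4.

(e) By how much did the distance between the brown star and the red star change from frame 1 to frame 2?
-1.1

Distance in frame 1: 9.6. Distance in frame 2: 8.5.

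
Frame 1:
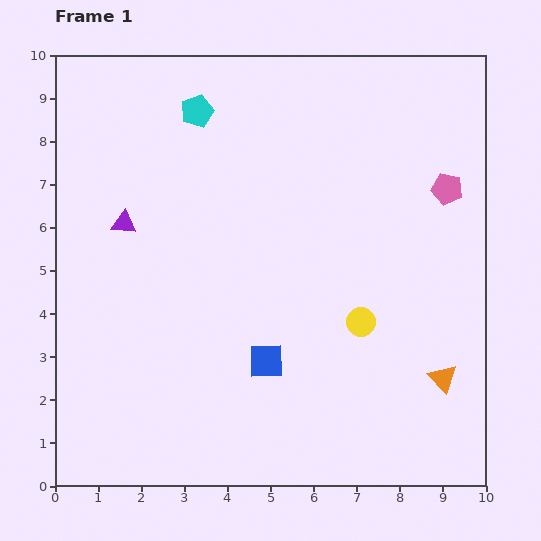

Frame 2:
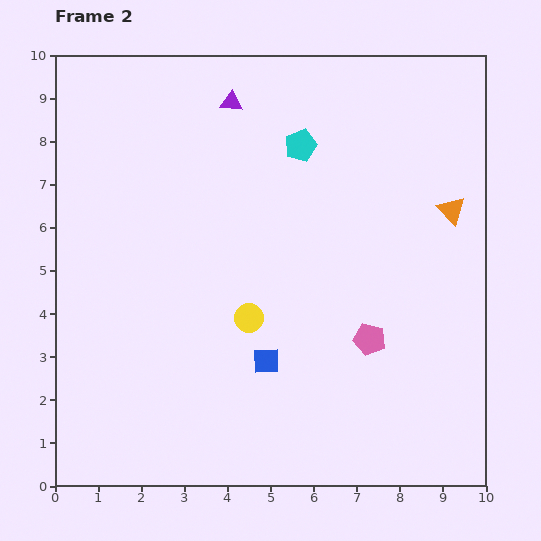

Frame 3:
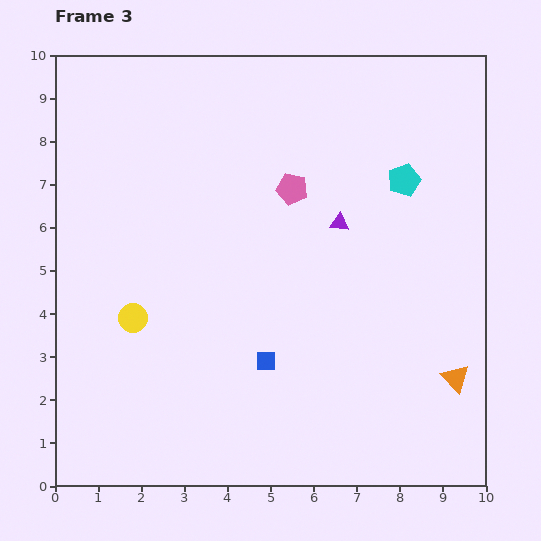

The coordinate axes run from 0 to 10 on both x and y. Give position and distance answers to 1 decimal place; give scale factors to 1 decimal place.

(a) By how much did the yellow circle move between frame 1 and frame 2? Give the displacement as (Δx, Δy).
(-2.6, 0.1)

The yellow circle was at (7.1, 3.8) in frame 1 and (4.5, 3.9) in frame 2.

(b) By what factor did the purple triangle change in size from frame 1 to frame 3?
0.8×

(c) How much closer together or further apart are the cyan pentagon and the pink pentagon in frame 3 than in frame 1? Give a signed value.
-3.5

Distance in frame 1: 6.1. Distance in frame 3: 2.6.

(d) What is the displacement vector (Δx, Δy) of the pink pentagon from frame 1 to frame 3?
(-3.6, 0.0)

The pink pentagon was at (9.1, 6.9) in frame 1 and (5.5, 6.9) in frame 3.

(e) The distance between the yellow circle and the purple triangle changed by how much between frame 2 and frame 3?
+0.3

Distance in frame 2: 5.0. Distance in frame 3: 5.3.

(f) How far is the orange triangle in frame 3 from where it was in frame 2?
3.9

The orange triangle moved from (9.2, 6.4) to (9.3, 2.5), a distance of √(0.1² + 3.9²) ≈ 3.9.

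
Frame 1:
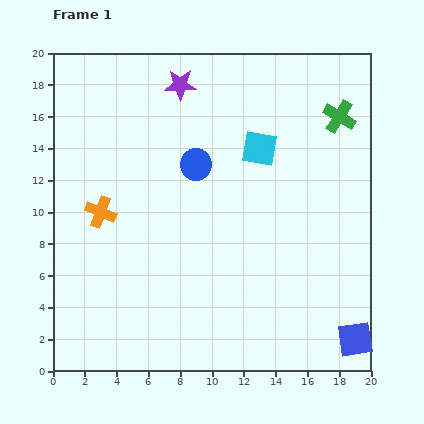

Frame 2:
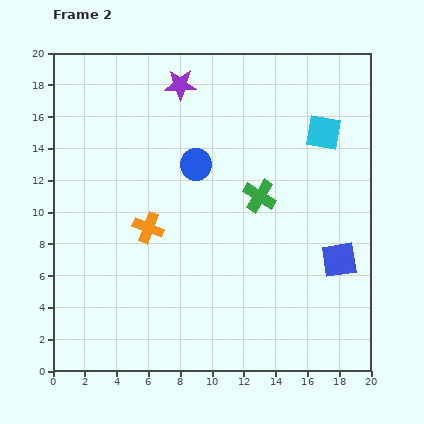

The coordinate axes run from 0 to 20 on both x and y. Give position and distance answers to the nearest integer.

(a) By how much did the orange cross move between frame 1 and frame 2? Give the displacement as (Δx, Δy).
(3, -1)

The orange cross was at (3, 10) in frame 1 and (6, 9) in frame 2.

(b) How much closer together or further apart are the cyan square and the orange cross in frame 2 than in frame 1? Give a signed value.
+2

Distance in frame 1: 11. Distance in frame 2: 13.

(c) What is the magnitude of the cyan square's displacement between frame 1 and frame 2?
4

The cyan square moved from (13, 14) to (17, 15), a distance of √(4² + 1²) ≈ 4.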